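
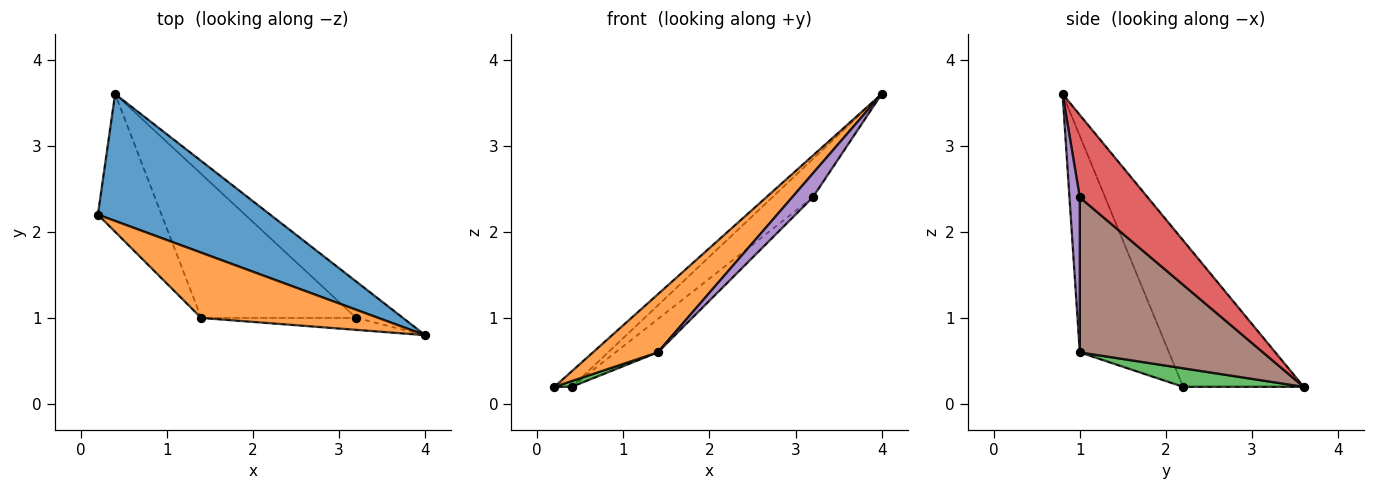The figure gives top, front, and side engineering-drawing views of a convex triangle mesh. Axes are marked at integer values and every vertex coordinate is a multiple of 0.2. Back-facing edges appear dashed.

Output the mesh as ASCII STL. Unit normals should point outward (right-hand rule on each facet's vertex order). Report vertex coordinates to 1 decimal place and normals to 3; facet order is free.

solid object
 facet normal -0.645 0.092 0.759
  outer loop
   vertex 0.4 3.6 0.2
   vertex 0.2 2.2 0.2
   vertex 4.0 0.8 3.6
  endloop
 endfacet
 facet normal -0.674 -0.491 0.552
  outer loop
   vertex 1.4 1.0 0.6
   vertex 4.0 0.8 3.6
   vertex 0.2 2.2 0.2
  endloop
 endfacet
 facet normal 0.280 -0.040 -0.959
  outer loop
   vertex 1.4 1.0 0.6
   vertex 0.2 2.2 0.2
   vertex 0.4 3.6 0.2
  endloop
 endfacet
 facet normal 0.772 0.461 -0.438
  outer loop
   vertex 3.2 1.0 2.4
   vertex 0.4 3.6 0.2
   vertex 4.0 0.8 3.6
  endloop
 endfacet
 facet normal 0.408 -0.816 -0.408
  outer loop
   vertex 3.2 1.0 2.4
   vertex 4.0 0.8 3.6
   vertex 1.4 1.0 0.6
  endloop
 endfacet
 facet normal 0.698 0.161 -0.698
  outer loop
   vertex 3.2 1.0 2.4
   vertex 1.4 1.0 0.6
   vertex 0.4 3.6 0.2
  endloop
 endfacet
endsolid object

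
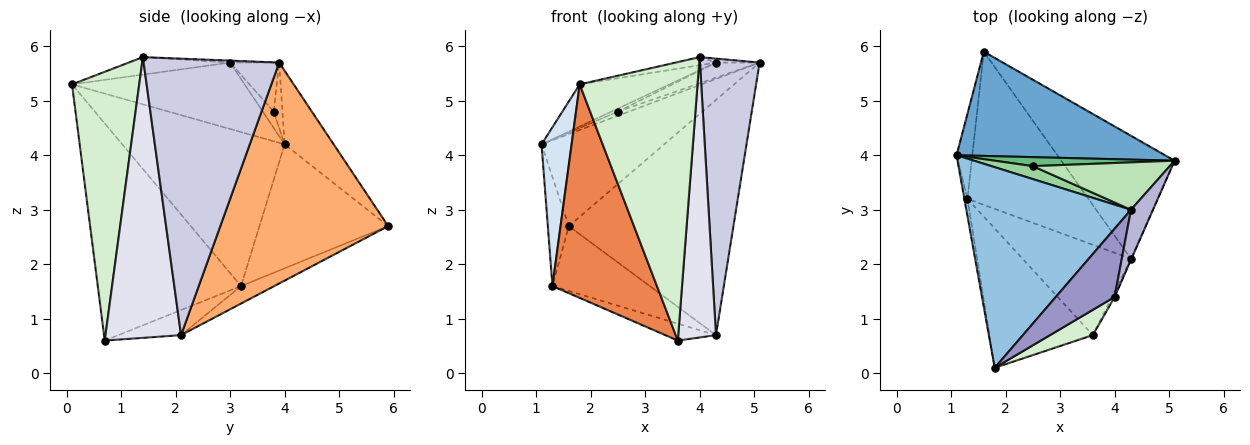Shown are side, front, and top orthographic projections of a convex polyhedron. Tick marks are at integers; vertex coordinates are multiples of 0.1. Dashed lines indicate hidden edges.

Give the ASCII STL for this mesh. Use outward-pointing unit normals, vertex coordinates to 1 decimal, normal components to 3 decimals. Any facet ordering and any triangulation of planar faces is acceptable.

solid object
 facet normal -0.256 0.640 0.725
  outer loop
   vertex 1.6 5.9 2.7
   vertex 1.1 4.0 4.2
   vertex 5.1 3.9 5.7
  endloop
 endfacet
 facet normal -0.367 0.191 0.910
  outer loop
   vertex 4.3 3.0 5.7
   vertex 1.1 4.0 4.2
   vertex 1.8 0.1 5.3
  endloop
 endfacet
 facet normal -0.979 0.159 -0.124
  outer loop
   vertex 1.3 3.2 1.6
   vertex 1.1 4.0 4.2
   vertex 1.6 5.9 2.7
  endloop
 endfacet
 facet normal -0.983 -0.182 -0.020
  outer loop
   vertex 1.3 3.2 1.6
   vertex 1.8 0.1 5.3
   vertex 1.1 4.0 4.2
  endloop
 endfacet
 facet normal -0.754 -0.550 -0.359
  outer loop
   vertex 1.3 3.2 1.6
   vertex 3.6 0.7 0.6
   vertex 1.8 0.1 5.3
  endloop
 endfacet
 facet normal 0.670 0.657 -0.344
  outer loop
   vertex 4.3 2.1 0.7
   vertex 1.6 5.9 2.7
   vertex 5.1 3.9 5.7
  endloop
 endfacet
 facet normal -0.222 0.179 -0.958
  outer loop
   vertex 4.3 2.1 0.7
   vertex 3.6 0.7 0.6
   vertex 1.3 3.2 1.6
  endloop
 endfacet
 facet normal -0.132 0.387 -0.913
  outer loop
   vertex 4.3 2.1 0.7
   vertex 1.3 3.2 1.6
   vertex 1.6 5.9 2.7
  endloop
 endfacet
 facet normal -0.314 0.393 0.864
  outer loop
   vertex 2.5 3.8 4.8
   vertex 5.1 3.9 5.7
   vertex 1.1 4.0 4.2
  endloop
 endfacet
 facet normal -0.359 0.215 0.908
  outer loop
   vertex 2.5 3.8 4.8
   vertex 1.1 4.0 4.2
   vertex 4.3 3.0 5.7
  endloop
 endfacet
 facet normal -0.323 0.287 0.902
  outer loop
   vertex 2.5 3.8 4.8
   vertex 4.3 3.0 5.7
   vertex 5.1 3.9 5.7
  endloop
 endfacet
 facet normal 0.494 -0.866 0.079
  outer loop
   vertex 4.0 1.4 5.8
   vertex 1.8 0.1 5.3
   vertex 3.6 0.7 0.6
  endloop
 endfacet
 facet normal -0.283 0.113 0.952
  outer loop
   vertex 4.0 1.4 5.8
   vertex 4.3 3.0 5.7
   vertex 1.8 0.1 5.3
  endloop
 endfacet
 facet normal -0.088 0.079 0.993
  outer loop
   vertex 4.0 1.4 5.8
   vertex 5.1 3.9 5.7
   vertex 4.3 3.0 5.7
  endloop
 endfacet
 facet normal 0.915 -0.403 -0.001
  outer loop
   vertex 4.0 1.4 5.8
   vertex 4.3 2.1 0.7
   vertex 5.1 3.9 5.7
  endloop
 endfacet
 facet normal 0.895 -0.447 -0.009
  outer loop
   vertex 4.0 1.4 5.8
   vertex 3.6 0.7 0.6
   vertex 4.3 2.1 0.7
  endloop
 endfacet
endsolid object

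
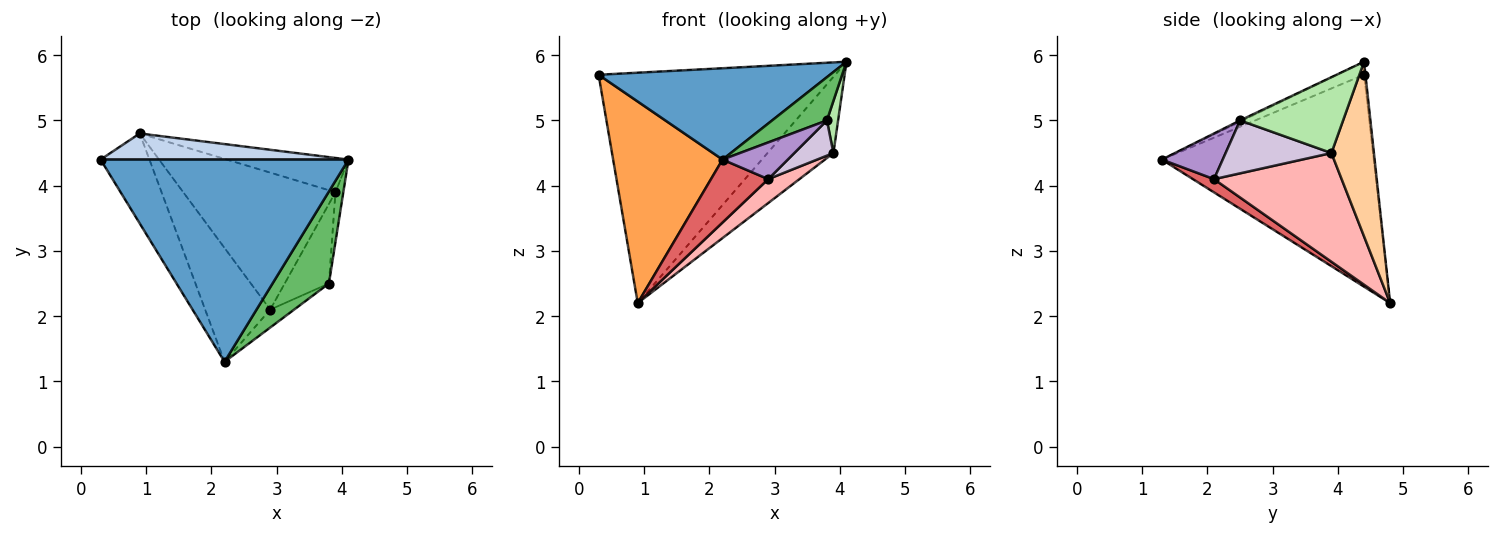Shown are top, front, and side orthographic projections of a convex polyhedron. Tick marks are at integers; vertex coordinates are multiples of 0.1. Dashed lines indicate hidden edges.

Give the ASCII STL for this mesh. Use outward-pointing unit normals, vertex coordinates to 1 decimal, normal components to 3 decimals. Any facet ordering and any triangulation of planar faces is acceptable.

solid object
 facet normal -0.048 -0.411 0.910
  outer loop
   vertex 2.2 1.3 4.4
   vertex 4.1 4.4 5.9
   vertex 0.3 4.4 5.7
  endloop
 endfacet
 facet normal -0.006 0.994 0.113
  outer loop
   vertex 0.9 4.8 2.2
   vertex 0.3 4.4 5.7
   vertex 4.1 4.4 5.9
  endloop
 endfacet
 facet normal -0.871 -0.449 -0.201
  outer loop
   vertex 0.9 4.8 2.2
   vertex 2.2 1.3 4.4
   vertex 0.3 4.4 5.7
  endloop
 endfacet
 facet normal 0.507 0.786 -0.353
  outer loop
   vertex 3.9 3.9 4.5
   vertex 0.9 4.8 2.2
   vertex 4.1 4.4 5.9
  endloop
 endfacet
 facet normal -0.020 -0.425 0.905
  outer loop
   vertex 3.8 2.5 5.0
   vertex 4.1 4.4 5.9
   vertex 2.2 1.3 4.4
  endloop
 endfacet
 facet normal 0.989 -0.107 -0.103
  outer loop
   vertex 3.8 2.5 5.0
   vertex 3.9 3.9 4.5
   vertex 4.1 4.4 5.9
  endloop
 endfacet
 facet normal 0.175 -0.476 -0.862
  outer loop
   vertex 2.9 2.1 4.1
   vertex 2.2 1.3 4.4
   vertex 0.9 4.8 2.2
  endloop
 endfacet
 facet normal 0.575 -0.141 -0.806
  outer loop
   vertex 2.9 2.1 4.1
   vertex 0.9 4.8 2.2
   vertex 3.9 3.9 4.5
  endloop
 endfacet
 facet normal 0.643 -0.688 -0.337
  outer loop
   vertex 2.9 2.1 4.1
   vertex 3.8 2.5 5.0
   vertex 2.2 1.3 4.4
  endloop
 endfacet
 facet normal 0.738 -0.273 -0.617
  outer loop
   vertex 2.9 2.1 4.1
   vertex 3.9 3.9 4.5
   vertex 3.8 2.5 5.0
  endloop
 endfacet
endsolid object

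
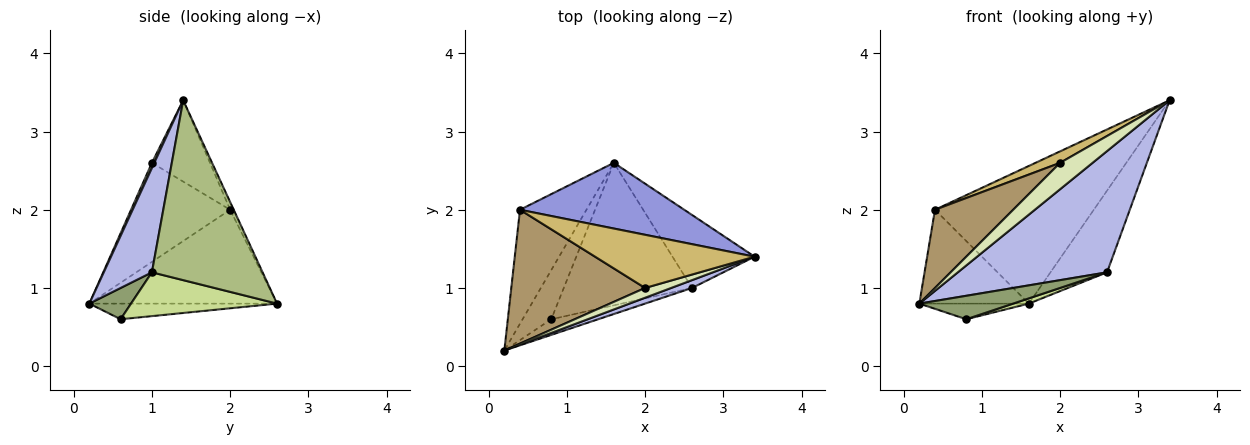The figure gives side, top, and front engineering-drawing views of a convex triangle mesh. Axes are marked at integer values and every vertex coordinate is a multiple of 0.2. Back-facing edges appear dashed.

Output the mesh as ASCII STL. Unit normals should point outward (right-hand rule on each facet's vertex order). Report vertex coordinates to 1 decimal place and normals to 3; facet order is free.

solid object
 facet normal -0.461 0.269 -0.846
  outer loop
   vertex 0.8 0.6 0.6
   vertex 0.2 0.2 0.8
   vertex 1.6 2.6 0.8
  endloop
 endfacet
 facet normal -0.737 0.430 -0.522
  outer loop
   vertex 0.4 2.0 2.0
   vertex 1.6 2.6 0.8
   vertex 0.2 0.2 0.8
  endloop
 endfacet
 facet normal -0.021 0.902 0.431
  outer loop
   vertex 0.4 2.0 2.0
   vertex 3.4 1.4 3.4
   vertex 1.6 2.6 0.8
  endloop
 endfacet
 facet normal 0.306 -0.950 0.061
  outer loop
   vertex 2.6 1.0 1.2
   vertex 3.4 1.4 3.4
   vertex 0.2 0.2 0.8
  endloop
 endfacet
 facet normal 0.347 -0.780 -0.520
  outer loop
   vertex 2.6 1.0 1.2
   vertex 0.2 0.2 0.8
   vertex 0.8 0.6 0.6
  endloop
 endfacet
 facet normal 0.825 0.421 -0.377
  outer loop
   vertex 2.6 1.0 1.2
   vertex 1.6 2.6 0.8
   vertex 3.4 1.4 3.4
  endloop
 endfacet
 facet normal 0.323 -0.035 -0.946
  outer loop
   vertex 2.6 1.0 1.2
   vertex 0.8 0.6 0.6
   vertex 1.6 2.6 0.8
  endloop
 endfacet
 facet normal 0.069 -0.935 0.346
  outer loop
   vertex 2.0 1.0 2.6
   vertex 0.2 0.2 0.8
   vertex 3.4 1.4 3.4
  endloop
 endfacet
 facet normal -0.539 -0.425 0.727
  outer loop
   vertex 2.0 1.0 2.6
   vertex 0.4 2.0 2.0
   vertex 0.2 0.2 0.8
  endloop
 endfacet
 facet normal -0.446 -0.189 0.875
  outer loop
   vertex 2.0 1.0 2.6
   vertex 3.4 1.4 3.4
   vertex 0.4 2.0 2.0
  endloop
 endfacet
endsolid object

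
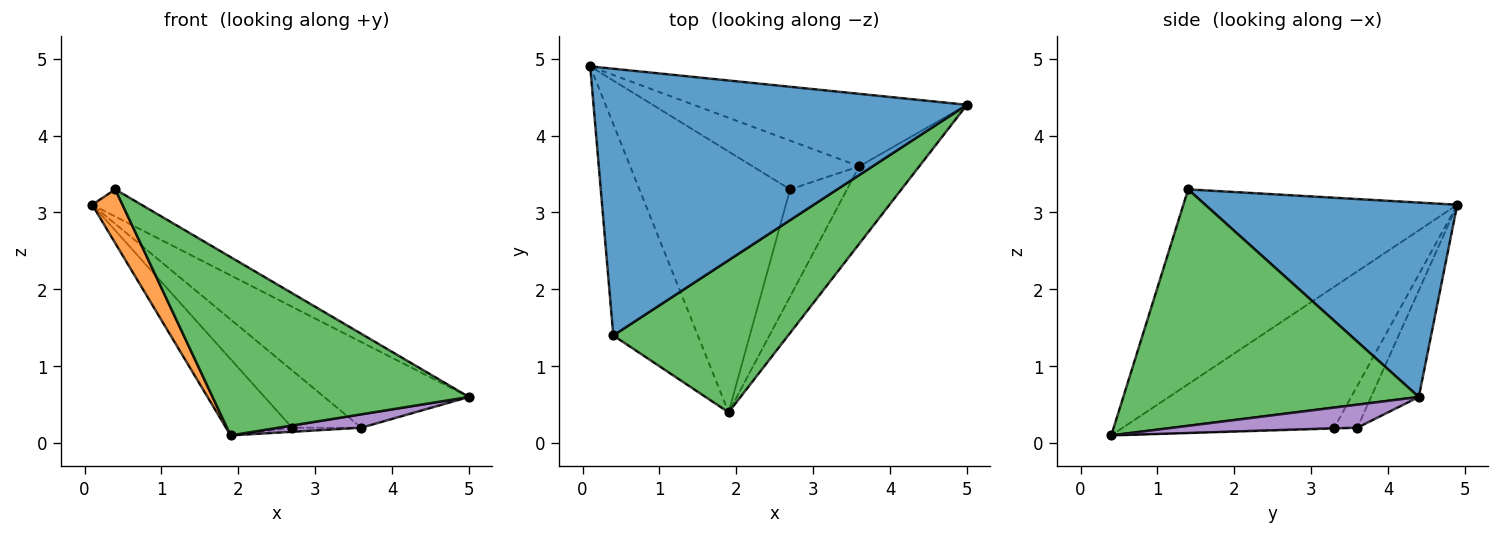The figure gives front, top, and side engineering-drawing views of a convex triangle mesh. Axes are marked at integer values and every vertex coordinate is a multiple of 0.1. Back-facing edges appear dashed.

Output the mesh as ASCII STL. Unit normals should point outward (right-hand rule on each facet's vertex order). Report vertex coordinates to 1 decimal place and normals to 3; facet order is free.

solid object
 facet normal 0.460 0.090 0.883
  outer loop
   vertex 0.4 1.4 3.3
   vertex 5.0 4.4 0.6
   vertex 0.1 4.9 3.1
  endloop
 endfacet
 facet normal -0.913 -0.101 -0.396
  outer loop
   vertex 0.4 1.4 3.3
   vertex 0.1 4.9 3.1
   vertex 1.9 0.4 0.1
  endloop
 endfacet
 facet normal 0.659 -0.572 0.488
  outer loop
   vertex 0.4 1.4 3.3
   vertex 1.9 0.4 0.1
   vertex 5.0 4.4 0.6
  endloop
 endfacet
 facet normal -0.668 0.209 -0.714
  outer loop
   vertex 2.7 3.3 0.2
   vertex 1.9 0.4 0.1
   vertex 0.1 4.9 3.1
  endloop
 endfacet
 facet normal 0.354 -0.159 -0.921
  outer loop
   vertex 3.6 3.6 0.2
   vertex 5.0 4.4 0.6
   vertex 1.9 0.4 0.1
  endloop
 endfacet
 facet normal -0.013 0.038 -0.999
  outer loop
   vertex 3.6 3.6 0.2
   vertex 1.9 0.4 0.1
   vertex 2.7 3.3 0.2
  endloop
 endfacet
 facet normal -0.244 0.740 -0.626
  outer loop
   vertex 3.6 3.6 0.2
   vertex 0.1 4.9 3.1
   vertex 5.0 4.4 0.6
  endloop
 endfacet
 facet normal -0.246 0.738 -0.628
  outer loop
   vertex 3.6 3.6 0.2
   vertex 2.7 3.3 0.2
   vertex 0.1 4.9 3.1
  endloop
 endfacet
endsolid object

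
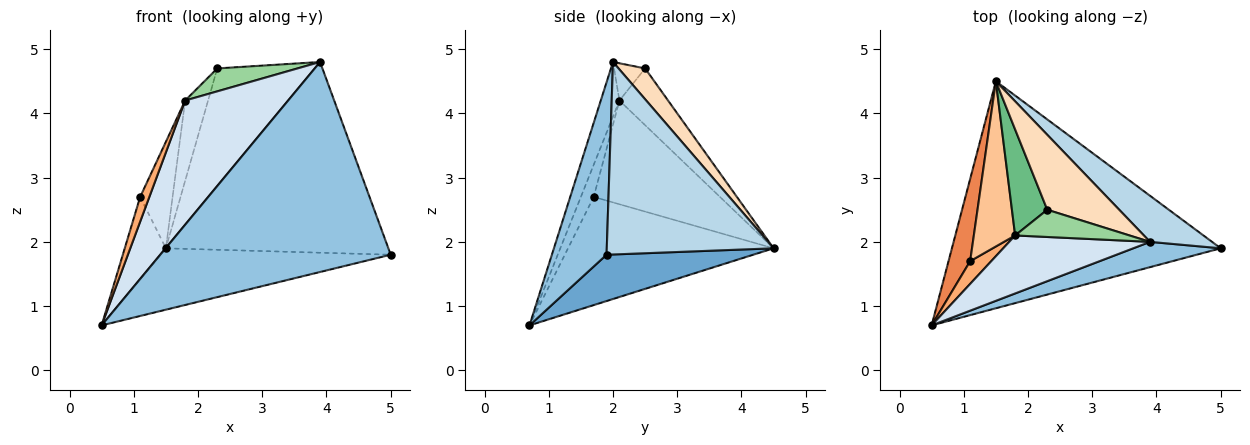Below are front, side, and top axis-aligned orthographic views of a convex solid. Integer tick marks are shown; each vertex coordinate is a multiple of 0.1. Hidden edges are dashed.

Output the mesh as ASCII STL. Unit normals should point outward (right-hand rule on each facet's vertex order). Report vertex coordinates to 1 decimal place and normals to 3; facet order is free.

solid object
 facet normal 0.164 0.258 -0.952
  outer loop
   vertex 1.5 4.5 1.9
   vertex 5.0 1.9 1.8
   vertex 0.5 0.7 0.7
  endloop
 endfacet
 facet normal 0.229 -0.966 0.116
  outer loop
   vertex 3.9 2.0 4.8
   vertex 0.5 0.7 0.7
   vertex 5.0 1.9 1.8
  endloop
 endfacet
 facet normal 0.589 0.786 0.190
  outer loop
   vertex 3.9 2.0 4.8
   vertex 5.0 1.9 1.8
   vertex 1.5 4.5 1.9
  endloop
 endfacet
 facet normal -0.162 -0.894 0.418
  outer loop
   vertex 1.8 2.1 4.2
   vertex 0.5 0.7 0.7
   vertex 3.9 2.0 4.8
  endloop
 endfacet
 facet normal -0.962 0.192 0.192
  outer loop
   vertex 1.1 1.7 2.7
   vertex 1.5 4.5 1.9
   vertex 0.5 0.7 0.7
  endloop
 endfacet
 facet normal -0.718 -0.513 0.472
  outer loop
   vertex 1.1 1.7 2.7
   vertex 0.5 0.7 0.7
   vertex 1.8 2.1 4.2
  endloop
 endfacet
 facet normal -0.904 0.232 0.360
  outer loop
   vertex 1.1 1.7 2.7
   vertex 1.8 2.1 4.2
   vertex 1.5 4.5 1.9
  endloop
 endfacet
 facet normal 0.224 0.822 0.523
  outer loop
   vertex 2.3 2.5 4.7
   vertex 3.9 2.0 4.8
   vertex 1.5 4.5 1.9
  endloop
 endfacet
 facet normal -0.788 0.372 0.491
  outer loop
   vertex 2.3 2.5 4.7
   vertex 1.5 4.5 1.9
   vertex 1.8 2.1 4.2
  endloop
 endfacet
 facet normal -0.242 -0.625 0.742
  outer loop
   vertex 2.3 2.5 4.7
   vertex 1.8 2.1 4.2
   vertex 3.9 2.0 4.8
  endloop
 endfacet
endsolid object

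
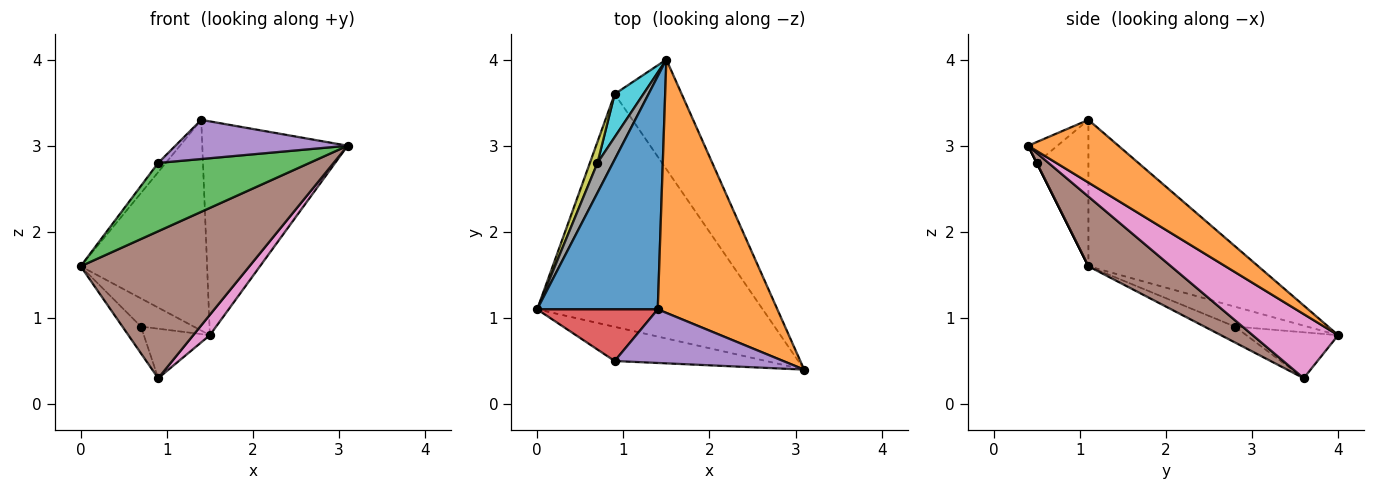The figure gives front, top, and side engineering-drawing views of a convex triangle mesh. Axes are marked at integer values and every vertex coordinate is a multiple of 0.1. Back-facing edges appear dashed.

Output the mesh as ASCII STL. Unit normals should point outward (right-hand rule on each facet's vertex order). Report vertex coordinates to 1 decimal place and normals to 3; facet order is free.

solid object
 facet normal -0.669 0.498 0.551
  outer loop
   vertex 1.4 1.1 3.3
   vertex 1.5 4.0 0.8
   vertex 0.0 1.1 1.6
  endloop
 endfacet
 facet normal 0.372 0.599 0.709
  outer loop
   vertex 1.4 1.1 3.3
   vertex 3.1 0.4 3.0
   vertex 1.5 4.0 0.8
  endloop
 endfacet
 facet normal 0.000 -0.894 -0.447
  outer loop
   vertex 0.9 0.5 2.8
   vertex 0.0 1.1 1.6
   vertex 3.1 0.4 3.0
  endloop
 endfacet
 facet normal -0.767 0.113 0.632
  outer loop
   vertex 0.9 0.5 2.8
   vertex 1.4 1.1 3.3
   vertex 0.0 1.1 1.6
  endloop
 endfacet
 facet normal -0.100 -0.587 0.804
  outer loop
   vertex 0.9 0.5 2.8
   vertex 3.1 0.4 3.0
   vertex 1.4 1.1 3.3
  endloop
 endfacet
 facet normal 0.253 -0.516 -0.818
  outer loop
   vertex 0.9 3.6 0.3
   vertex 3.1 0.4 3.0
   vertex 0.0 1.1 1.6
  endloop
 endfacet
 facet normal 0.685 -0.133 -0.716
  outer loop
   vertex 0.9 3.6 0.3
   vertex 1.5 4.0 0.8
   vertex 3.1 0.4 3.0
  endloop
 endfacet
 facet normal -0.684 0.500 0.531
  outer loop
   vertex 0.7 2.8 0.9
   vertex 0.0 1.1 1.6
   vertex 1.5 4.0 0.8
  endloop
 endfacet
 facet normal -0.791 0.481 0.378
  outer loop
   vertex 0.7 2.8 0.9
   vertex 0.9 3.6 0.3
   vertex 0.0 1.1 1.6
  endloop
 endfacet
 facet normal -0.724 0.520 0.453
  outer loop
   vertex 0.7 2.8 0.9
   vertex 1.5 4.0 0.8
   vertex 0.9 3.6 0.3
  endloop
 endfacet
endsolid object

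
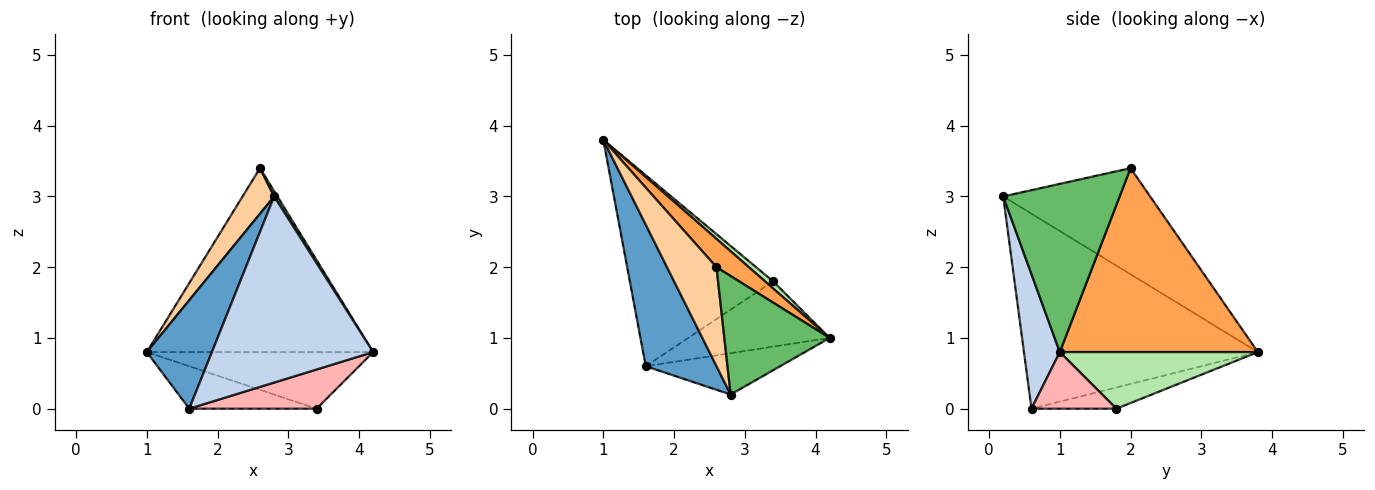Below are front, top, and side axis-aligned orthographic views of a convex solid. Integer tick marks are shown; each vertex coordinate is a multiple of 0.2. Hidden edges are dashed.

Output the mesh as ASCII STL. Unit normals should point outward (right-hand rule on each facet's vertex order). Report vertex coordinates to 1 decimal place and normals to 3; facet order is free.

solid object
 facet normal -0.909 -0.253 0.330
  outer loop
   vertex 2.8 0.2 3.0
   vertex 1.0 3.8 0.8
   vertex 1.6 0.6 0.0
  endloop
 endfacet
 facet normal 0.212 -0.954 -0.212
  outer loop
   vertex 2.8 0.2 3.0
   vertex 1.6 0.6 0.0
   vertex 4.2 1.0 0.8
  endloop
 endfacet
 facet normal 0.654 0.748 0.115
  outer loop
   vertex 2.6 2.0 3.4
   vertex 4.2 1.0 0.8
   vertex 1.0 3.8 0.8
  endloop
 endfacet
 facet normal -0.889 -0.191 0.415
  outer loop
   vertex 2.6 2.0 3.4
   vertex 1.0 3.8 0.8
   vertex 2.8 0.2 3.0
  endloop
 endfacet
 facet normal 0.847 -0.024 0.531
  outer loop
   vertex 2.6 2.0 3.4
   vertex 2.8 0.2 3.0
   vertex 4.2 1.0 0.8
  endloop
 endfacet
 facet normal 0.656 0.749 0.094
  outer loop
   vertex 3.4 1.8 0.0
   vertex 1.0 3.8 0.8
   vertex 4.2 1.0 0.8
  endloop
 endfacet
 facet normal -0.143 0.215 -0.966
  outer loop
   vertex 3.4 1.8 0.0
   vertex 1.6 0.6 0.0
   vertex 1.0 3.8 0.8
  endloop
 endfacet
 facet normal 0.324 -0.487 -0.811
  outer loop
   vertex 3.4 1.8 0.0
   vertex 4.2 1.0 0.8
   vertex 1.6 0.6 0.0
  endloop
 endfacet
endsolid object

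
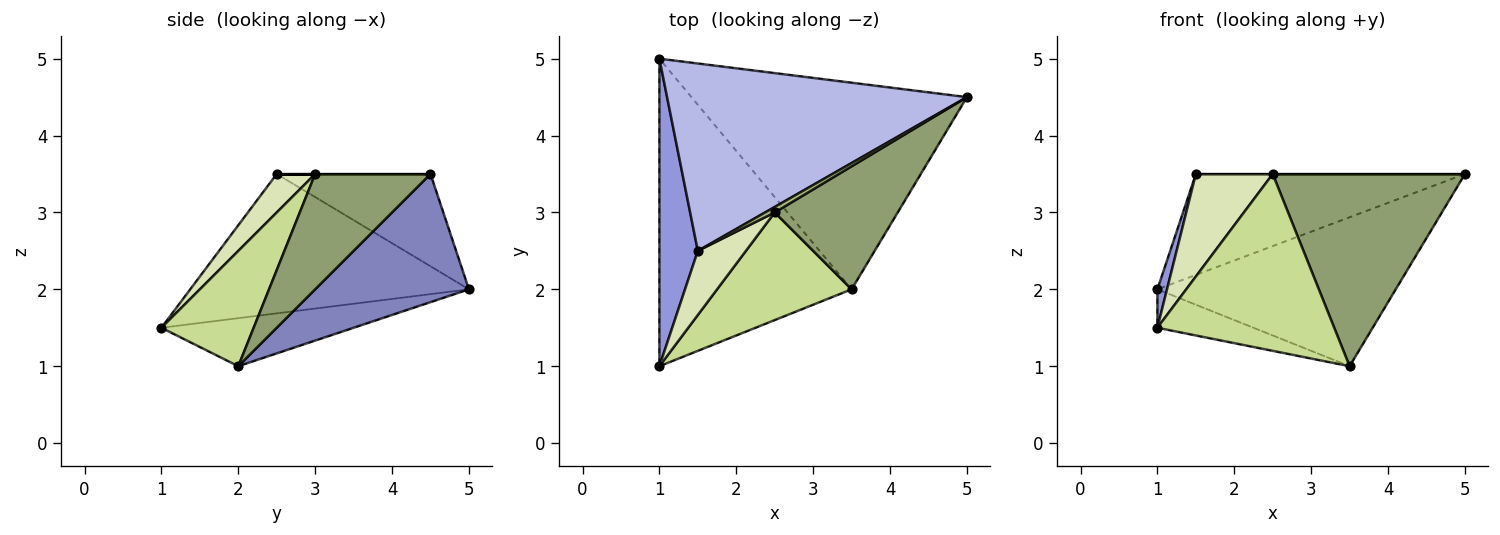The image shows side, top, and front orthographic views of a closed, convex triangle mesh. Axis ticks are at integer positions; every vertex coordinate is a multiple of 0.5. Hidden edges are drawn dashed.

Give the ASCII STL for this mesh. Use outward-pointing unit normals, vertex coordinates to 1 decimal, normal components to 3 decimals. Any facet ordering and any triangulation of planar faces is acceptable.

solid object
 facet normal -0.241 0.120 -0.963
  outer loop
   vertex 3.5 2.0 1.0
   vertex 1.0 1.0 1.5
   vertex 1.0 5.0 2.0
  endloop
 endfacet
 facet normal 0.353 0.547 -0.759
  outer loop
   vertex 3.5 2.0 1.0
   vertex 1.0 5.0 2.0
   vertex 5.0 4.5 3.5
  endloop
 endfacet
 facet normal -0.963 -0.033 0.266
  outer loop
   vertex 1.5 2.5 3.5
   vertex 1.0 5.0 2.0
   vertex 1.0 1.0 1.5
  endloop
 endfacet
 facet normal -0.261 0.458 0.850
  outer loop
   vertex 1.5 2.5 3.5
   vertex 5.0 4.5 3.5
   vertex 1.0 5.0 2.0
  endloop
 endfacet
 facet normal 0.451 -0.752 0.481
  outer loop
   vertex 2.5 3.0 3.5
   vertex 3.5 2.0 1.0
   vertex 5.0 4.5 3.5
  endloop
 endfacet
 facet normal 0.000 0.000 1.000
  outer loop
   vertex 2.5 3.0 3.5
   vertex 5.0 4.5 3.5
   vertex 1.5 2.5 3.5
  endloop
 endfacet
 facet normal 0.407 -0.780 0.475
  outer loop
   vertex 2.5 3.0 3.5
   vertex 1.0 1.0 1.5
   vertex 3.5 2.0 1.0
  endloop
 endfacet
 facet normal 0.390 -0.781 0.488
  outer loop
   vertex 2.5 3.0 3.5
   vertex 1.5 2.5 3.5
   vertex 1.0 1.0 1.5
  endloop
 endfacet
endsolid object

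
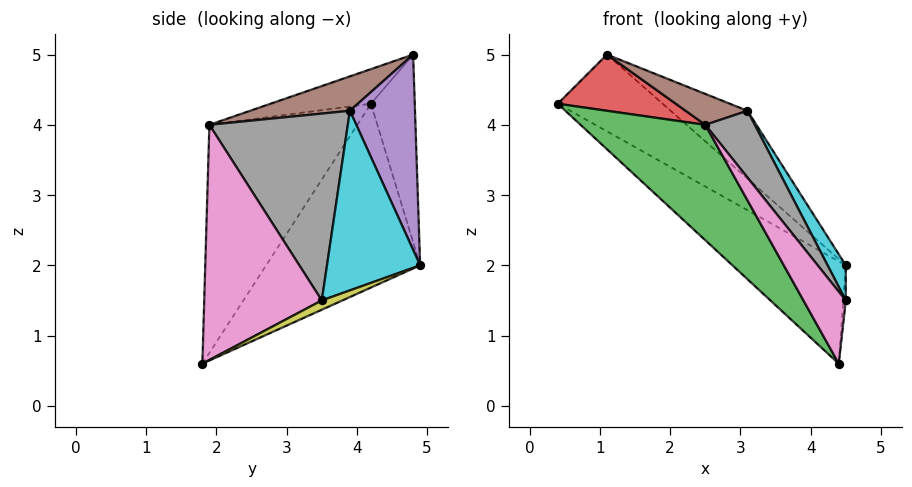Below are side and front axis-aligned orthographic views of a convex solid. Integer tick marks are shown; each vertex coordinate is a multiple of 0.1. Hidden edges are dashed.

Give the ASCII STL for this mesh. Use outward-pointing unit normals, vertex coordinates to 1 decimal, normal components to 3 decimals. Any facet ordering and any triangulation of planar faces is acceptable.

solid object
 facet normal -0.502 0.369 -0.782
  outer loop
   vertex 4.4 1.8 0.6
   vertex 0.4 4.2 4.3
   vertex 4.5 4.9 2.0
  endloop
 endfacet
 facet normal -0.357 0.855 -0.376
  outer loop
   vertex 1.1 4.8 5.0
   vertex 4.5 4.9 2.0
   vertex 0.4 4.2 4.3
  endloop
 endfacet
 facet normal -0.708 -0.597 -0.378
  outer loop
   vertex 2.5 1.9 4.0
   vertex 0.4 4.2 4.3
   vertex 4.4 1.8 0.6
  endloop
 endfacet
 facet normal -0.395 -0.464 0.793
  outer loop
   vertex 2.5 1.9 4.0
   vertex 1.1 4.8 5.0
   vertex 0.4 4.2 4.3
  endloop
 endfacet
 facet normal 0.515 0.608 0.604
  outer loop
   vertex 3.1 3.9 4.2
   vertex 4.5 4.9 2.0
   vertex 1.1 4.8 5.0
  endloop
 endfacet
 facet normal 0.294 -0.182 0.938
  outer loop
   vertex 3.1 3.9 4.2
   vertex 1.1 4.8 5.0
   vertex 2.5 1.9 4.0
  endloop
 endfacet
 facet normal 0.829 -0.299 0.472
  outer loop
   vertex 4.5 3.5 1.5
   vertex 2.5 1.9 4.0
   vertex 4.4 1.8 0.6
  endloop
 endfacet
 facet normal 0.829 -0.296 0.474
  outer loop
   vertex 4.5 3.5 1.5
   vertex 3.1 3.9 4.2
   vertex 2.5 1.9 4.0
  endloop
 endfacet
 facet normal 0.940 0.115 -0.321
  outer loop
   vertex 4.5 3.5 1.5
   vertex 4.4 1.8 0.6
   vertex 4.5 4.9 2.0
  endloop
 endfacet
 facet normal 0.865 -0.169 0.473
  outer loop
   vertex 4.5 3.5 1.5
   vertex 4.5 4.9 2.0
   vertex 3.1 3.9 4.2
  endloop
 endfacet
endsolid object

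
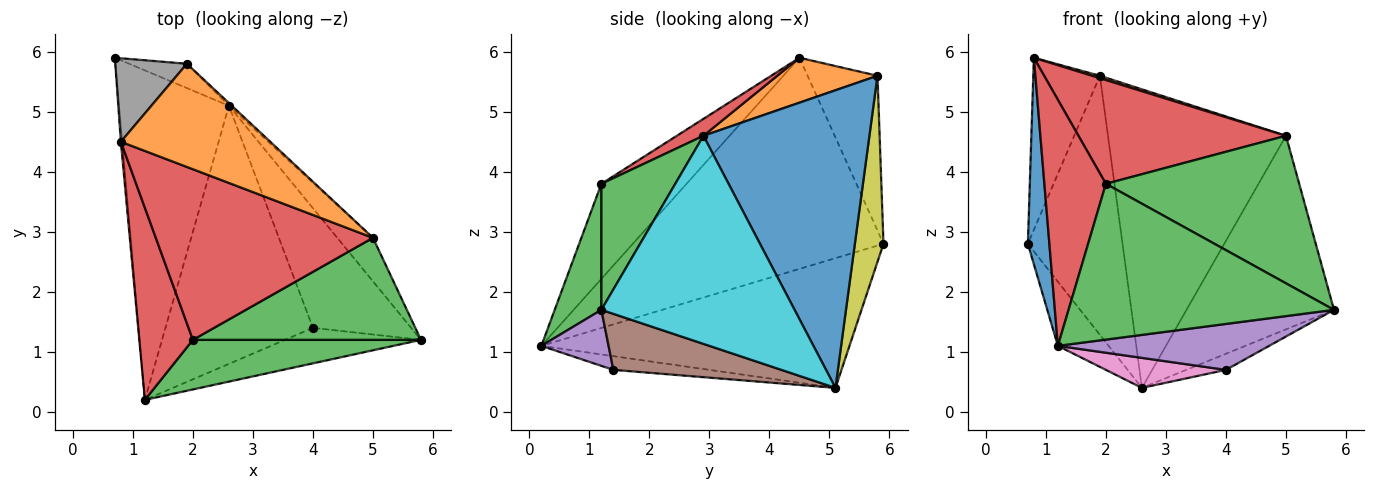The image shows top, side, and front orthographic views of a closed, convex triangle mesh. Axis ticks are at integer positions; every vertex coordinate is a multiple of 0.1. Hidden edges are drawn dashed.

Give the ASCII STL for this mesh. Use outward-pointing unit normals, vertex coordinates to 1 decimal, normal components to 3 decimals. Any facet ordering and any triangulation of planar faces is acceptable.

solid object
 facet normal -0.996 -0.085 -0.006
  outer loop
   vertex 0.8 4.5 5.9
   vertex 0.7 5.9 2.8
   vertex 1.2 0.2 1.1
  endloop
 endfacet
 facet normal -0.757 0.125 -0.641
  outer loop
   vertex 2.6 5.1 0.4
   vertex 1.2 0.2 1.1
   vertex 0.7 5.9 2.8
  endloop
 endfacet
 facet normal 0.165 -0.940 0.299
  outer loop
   vertex 2.0 1.2 3.8
   vertex 1.2 0.2 1.1
   vertex 5.8 1.2 1.7
  endloop
 endfacet
 facet normal -0.737 -0.533 0.416
  outer loop
   vertex 2.0 1.2 3.8
   vertex 0.8 4.5 5.9
   vertex 1.2 0.2 1.1
  endloop
 endfacet
 facet normal 0.244 -0.767 -0.593
  outer loop
   vertex 4.0 1.4 0.7
   vertex 5.8 1.2 1.7
   vertex 1.2 0.2 1.1
  endloop
 endfacet
 facet normal 0.492 0.116 -0.863
  outer loop
   vertex 4.0 1.4 0.7
   vertex 2.6 5.1 0.4
   vertex 5.8 1.2 1.7
  endloop
 endfacet
 facet normal -0.092 -0.115 -0.989
  outer loop
   vertex 4.0 1.4 0.7
   vertex 1.2 0.2 1.1
   vertex 2.6 5.1 0.4
  endloop
 endfacet
 facet normal -0.686 0.654 0.318
  outer loop
   vertex 1.9 5.8 5.6
   vertex 0.7 5.9 2.8
   vertex 0.8 4.5 5.9
  endloop
 endfacet
 facet normal 0.288 0.953 -0.090
  outer loop
   vertex 1.9 5.8 5.6
   vertex 2.6 5.1 0.4
   vertex 0.7 5.9 2.8
  endloop
 endfacet
 facet normal 0.788 0.601 -0.135
  outer loop
   vertex 5.0 2.9 4.6
   vertex 5.8 1.2 1.7
   vertex 2.6 5.1 0.4
  endloop
 endfacet
 facet normal 0.682 0.731 -0.007
  outer loop
   vertex 5.0 2.9 4.6
   vertex 2.6 5.1 0.4
   vertex 1.9 5.8 5.6
  endloop
 endfacet
 facet normal 0.288 -0.023 0.957
  outer loop
   vertex 5.0 2.9 4.6
   vertex 1.9 5.8 5.6
   vertex 0.8 4.5 5.9
  endloop
 endfacet
 facet normal 0.300 -0.785 0.543
  outer loop
   vertex 5.0 2.9 4.6
   vertex 2.0 1.2 3.8
   vertex 5.8 1.2 1.7
  endloop
 endfacet
 facet normal 0.066 -0.518 0.853
  outer loop
   vertex 5.0 2.9 4.6
   vertex 0.8 4.5 5.9
   vertex 2.0 1.2 3.8
  endloop
 endfacet
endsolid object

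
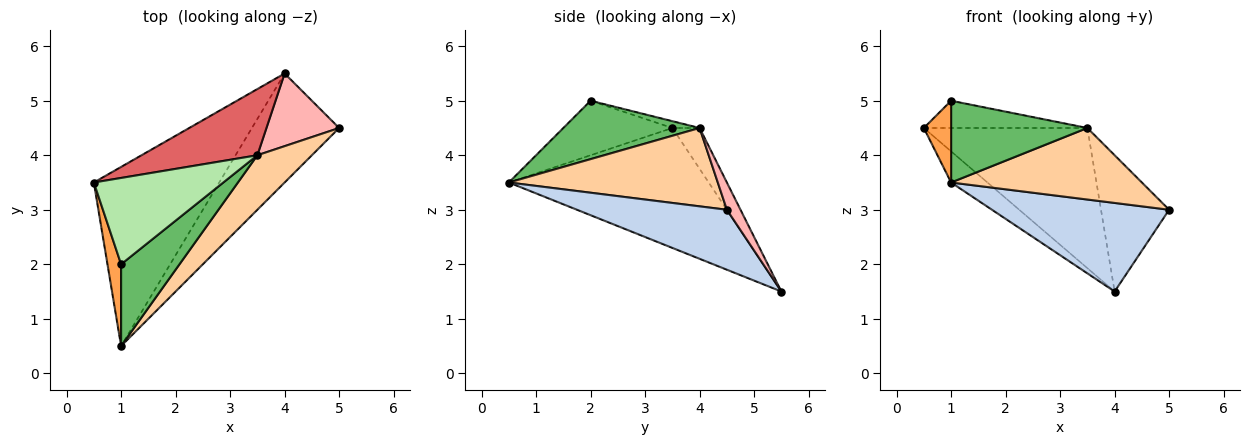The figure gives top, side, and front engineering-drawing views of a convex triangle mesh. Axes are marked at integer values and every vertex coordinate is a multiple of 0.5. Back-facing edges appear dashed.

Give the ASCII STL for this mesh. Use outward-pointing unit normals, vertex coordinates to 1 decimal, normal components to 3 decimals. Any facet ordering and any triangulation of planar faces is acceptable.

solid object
 facet normal -0.686 0.125 -0.717
  outer loop
   vertex 4.0 5.5 1.5
   vertex 1.0 0.5 3.5
   vertex 0.5 3.5 4.5
  endloop
 endfacet
 facet normal 0.471 -0.556 -0.685
  outer loop
   vertex 4.0 5.5 1.5
   vertex 5.0 4.5 3.0
   vertex 1.0 0.5 3.5
  endloop
 endfacet
 facet normal -0.943 -0.236 0.236
  outer loop
   vertex 1.0 2.0 5.0
   vertex 0.5 3.5 4.5
   vertex 1.0 0.5 3.5
  endloop
 endfacet
 facet normal 0.657 -0.600 0.457
  outer loop
   vertex 3.5 4.0 4.5
   vertex 1.0 0.5 3.5
   vertex 5.0 4.5 3.0
  endloop
 endfacet
 facet normal 0.577 -0.577 0.577
  outer loop
   vertex 3.5 4.0 4.5
   vertex 1.0 2.0 5.0
   vertex 1.0 0.5 3.5
  endloop
 endfacet
 facet normal -0.050 0.301 0.952
  outer loop
   vertex 3.5 4.0 4.5
   vertex 0.5 3.5 4.5
   vertex 1.0 2.0 5.0
  endloop
 endfacet
 facet normal -0.149 0.894 0.422
  outer loop
   vertex 3.5 4.0 4.5
   vertex 4.0 5.5 1.5
   vertex 0.5 3.5 4.5
  endloop
 endfacet
 facet normal 0.174 0.869 0.463
  outer loop
   vertex 3.5 4.0 4.5
   vertex 5.0 4.5 3.0
   vertex 4.0 5.5 1.5
  endloop
 endfacet
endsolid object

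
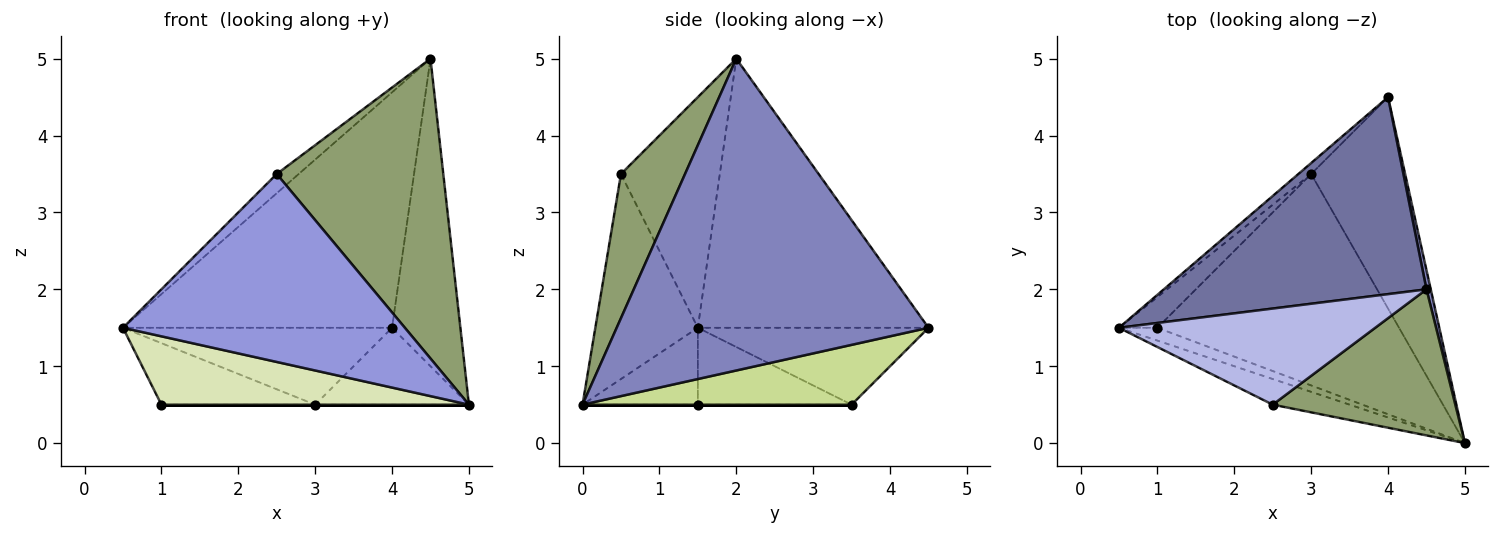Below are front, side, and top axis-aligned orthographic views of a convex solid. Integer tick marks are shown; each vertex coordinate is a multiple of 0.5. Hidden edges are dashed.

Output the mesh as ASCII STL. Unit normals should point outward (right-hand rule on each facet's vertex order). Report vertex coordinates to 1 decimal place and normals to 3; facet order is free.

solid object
 facet normal -0.549 0.641 0.536
  outer loop
   vertex 4.5 2.0 5.0
   vertex 4.0 4.5 1.5
   vertex 0.5 1.5 1.5
  endloop
 endfacet
 facet normal 0.977 0.214 0.013
  outer loop
   vertex 4.5 2.0 5.0
   vertex 5.0 0.0 0.5
   vertex 4.0 4.5 1.5
  endloop
 endfacet
 facet normal -0.339 -0.932 -0.127
  outer loop
   vertex 2.5 0.5 3.5
   vertex 0.5 1.5 1.5
   vertex 5.0 0.0 0.5
  endloop
 endfacet
 facet normal -0.662 0.147 0.735
  outer loop
   vertex 2.5 0.5 3.5
   vertex 4.5 2.0 5.0
   vertex 0.5 1.5 1.5
  endloop
 endfacet
 facet normal 0.327 -0.850 0.414
  outer loop
   vertex 2.5 0.5 3.5
   vertex 5.0 0.0 0.5
   vertex 4.5 2.0 5.0
  endloop
 endfacet
 facet normal -0.647 0.755 -0.108
  outer loop
   vertex 3.0 3.5 0.5
   vertex 0.5 1.5 1.5
   vertex 4.0 4.5 1.5
  endloop
 endfacet
 facet normal 0.513 0.293 -0.807
  outer loop
   vertex 3.0 3.5 0.5
   vertex 4.0 4.5 1.5
   vertex 5.0 0.0 0.5
  endloop
 endfacet
 facet normal -0.346 -0.922 -0.173
  outer loop
   vertex 1.0 1.5 0.5
   vertex 5.0 0.0 0.5
   vertex 0.5 1.5 1.5
  endloop
 endfacet
 facet normal -0.667 0.667 -0.333
  outer loop
   vertex 1.0 1.5 0.5
   vertex 0.5 1.5 1.5
   vertex 3.0 3.5 0.5
  endloop
 endfacet
 facet normal 0.000 0.000 -1.000
  outer loop
   vertex 1.0 1.5 0.5
   vertex 3.0 3.5 0.5
   vertex 5.0 0.0 0.5
  endloop
 endfacet
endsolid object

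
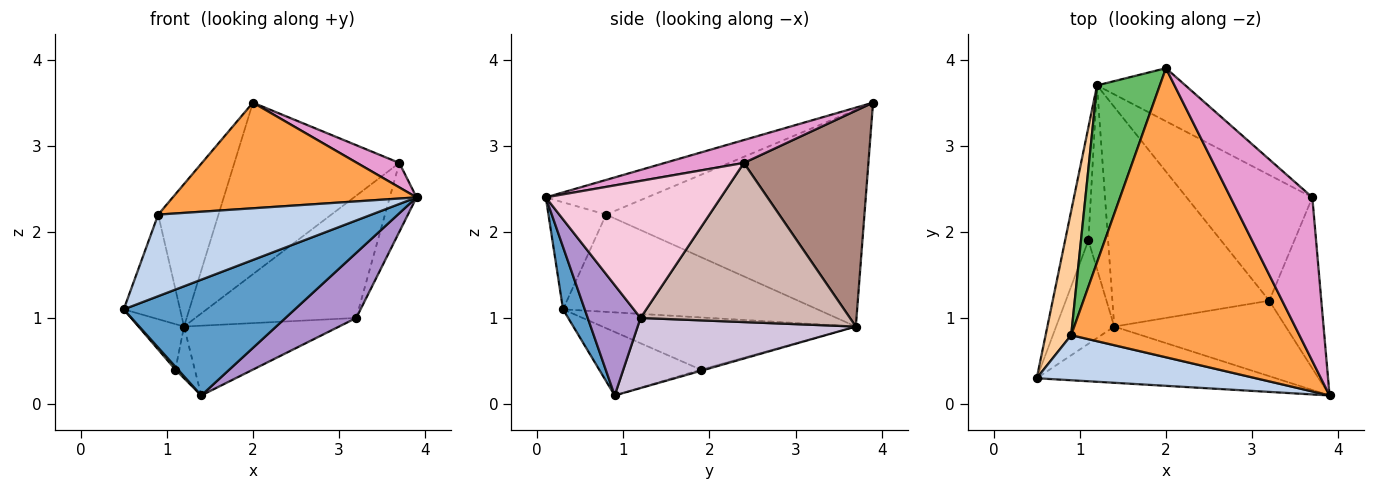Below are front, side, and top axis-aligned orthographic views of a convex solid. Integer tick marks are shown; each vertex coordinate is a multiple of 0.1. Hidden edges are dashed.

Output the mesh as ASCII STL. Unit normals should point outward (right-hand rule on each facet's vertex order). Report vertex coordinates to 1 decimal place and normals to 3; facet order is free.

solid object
 facet normal 0.113 -0.894 -0.434
  outer loop
   vertex 1.4 0.9 0.1
   vertex 3.9 0.1 2.4
   vertex 0.5 0.3 1.1
  endloop
 endfacet
 facet normal -0.230 -0.852 0.471
  outer loop
   vertex 0.9 0.8 2.2
   vertex 0.5 0.3 1.1
   vertex 3.9 0.1 2.4
  endloop
 endfacet
 facet normal -0.141 -0.340 0.930
  outer loop
   vertex 0.9 0.8 2.2
   vertex 3.9 0.1 2.4
   vertex 2.0 3.9 3.5
  endloop
 endfacet
 facet normal -0.946 0.209 0.249
  outer loop
   vertex 0.9 0.8 2.2
   vertex 1.2 3.7 0.9
   vertex 0.5 0.3 1.1
  endloop
 endfacet
 facet normal -0.937 0.219 0.272
  outer loop
   vertex 0.9 0.8 2.2
   vertex 2.0 3.9 3.5
   vertex 1.2 3.7 0.9
  endloop
 endfacet
 facet normal -0.738 -0.019 -0.675
  outer loop
   vertex 1.1 1.9 0.4
   vertex 1.4 0.9 0.1
   vertex 0.5 0.3 1.1
  endloop
 endfacet
 facet normal -0.901 0.162 -0.402
  outer loop
   vertex 1.1 1.9 0.4
   vertex 0.5 0.3 1.1
   vertex 1.2 3.7 0.9
  endloop
 endfacet
 facet normal -0.060 0.270 -0.961
  outer loop
   vertex 1.1 1.9 0.4
   vertex 1.2 3.7 0.9
   vertex 1.4 0.9 0.1
  endloop
 endfacet
 facet normal 0.438 -0.587 -0.681
  outer loop
   vertex 3.2 1.2 1.0
   vertex 3.9 0.1 2.4
   vertex 1.4 0.9 0.1
  endloop
 endfacet
 facet normal 0.392 0.279 -0.877
  outer loop
   vertex 3.2 1.2 1.0
   vertex 1.4 0.9 0.1
   vertex 1.2 3.7 0.9
  endloop
 endfacet
 facet normal 0.585 0.775 -0.240
  outer loop
   vertex 3.7 2.4 2.8
   vertex 1.2 3.7 0.9
   vertex 2.0 3.9 3.5
  endloop
 endfacet
 facet normal 0.672 0.516 -0.531
  outer loop
   vertex 3.7 2.4 2.8
   vertex 3.2 1.2 1.0
   vertex 1.2 3.7 0.9
  endloop
 endfacet
 facet normal 0.267 -0.143 0.953
  outer loop
   vertex 3.7 2.4 2.8
   vertex 2.0 3.9 3.5
   vertex 3.9 0.1 2.4
  endloop
 endfacet
 facet normal 0.925 0.142 -0.351
  outer loop
   vertex 3.7 2.4 2.8
   vertex 3.9 0.1 2.4
   vertex 3.2 1.2 1.0
  endloop
 endfacet
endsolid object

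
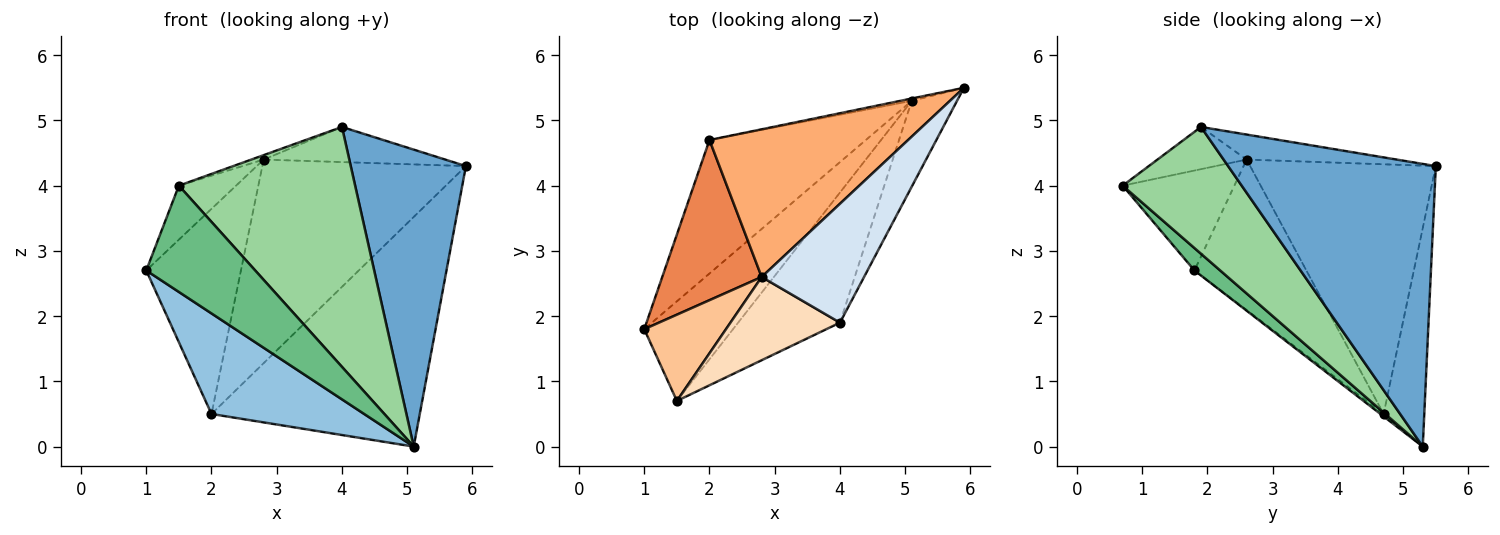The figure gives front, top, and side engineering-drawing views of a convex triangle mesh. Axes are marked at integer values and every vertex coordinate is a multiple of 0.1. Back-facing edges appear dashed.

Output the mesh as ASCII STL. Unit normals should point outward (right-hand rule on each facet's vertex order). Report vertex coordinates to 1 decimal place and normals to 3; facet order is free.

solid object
 facet normal 0.866 -0.480 -0.139
  outer loop
   vertex 5.1 5.3 0.0
   vertex 5.9 5.5 4.3
   vertex 4.0 1.9 4.9
  endloop
 endfacet
 facet normal -0.012 -0.602 -0.799
  outer loop
   vertex 2.0 4.7 0.5
   vertex 5.1 5.3 0.0
   vertex 1.0 1.8 2.7
  endloop
 endfacet
 facet normal -0.192 0.981 -0.010
  outer loop
   vertex 2.0 4.7 0.5
   vertex 5.9 5.5 4.3
   vertex 5.1 5.3 0.0
  endloop
 endfacet
 facet normal -0.228 0.276 0.934
  outer loop
   vertex 2.8 2.6 4.4
   vertex 4.0 1.9 4.9
   vertex 5.9 5.5 4.3
  endloop
 endfacet
 facet normal -0.682 0.577 0.450
  outer loop
   vertex 2.8 2.6 4.4
   vertex 2.0 4.7 0.5
   vertex 1.0 1.8 2.7
  endloop
 endfacet
 facet normal -0.594 0.651 0.472
  outer loop
   vertex 2.8 2.6 4.4
   vertex 5.9 5.5 4.3
   vertex 2.0 4.7 0.5
  endloop
 endfacet
 facet normal -0.720 0.368 0.589
  outer loop
   vertex 1.5 0.7 4.0
   vertex 2.8 2.6 4.4
   vertex 1.0 1.8 2.7
  endloop
 endfacet
 facet normal -0.359 0.050 0.932
  outer loop
   vertex 1.5 0.7 4.0
   vertex 4.0 1.9 4.9
   vertex 2.8 2.6 4.4
  endloop
 endfacet
 facet normal 0.170 -0.719 -0.674
  outer loop
   vertex 1.5 0.7 4.0
   vertex 1.0 1.8 2.7
   vertex 5.1 5.3 0.0
  endloop
 endfacet
 facet normal 0.510 -0.756 -0.410
  outer loop
   vertex 1.5 0.7 4.0
   vertex 5.1 5.3 0.0
   vertex 4.0 1.9 4.9
  endloop
 endfacet
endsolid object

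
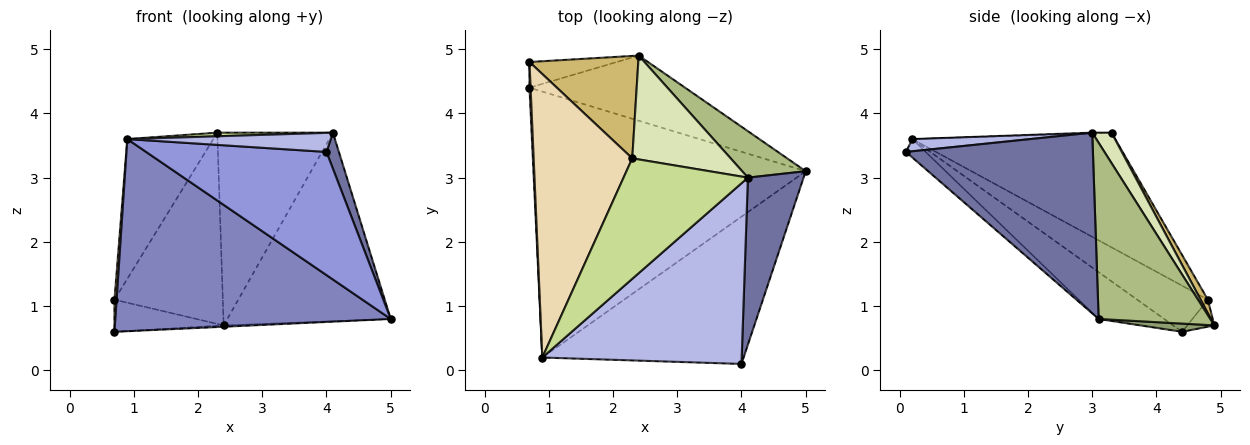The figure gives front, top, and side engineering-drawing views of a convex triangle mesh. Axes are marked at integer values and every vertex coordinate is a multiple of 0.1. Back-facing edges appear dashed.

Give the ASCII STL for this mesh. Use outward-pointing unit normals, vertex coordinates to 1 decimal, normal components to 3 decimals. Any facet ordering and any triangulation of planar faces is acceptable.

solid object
 facet normal 0.954 -0.063 0.294
  outer loop
   vertex 4.1 3.0 3.7
   vertex 4.0 0.1 3.4
   vertex 5.0 3.1 0.8
  endloop
 endfacet
 facet normal -0.138 -0.580 -0.803
  outer loop
   vertex 0.9 0.2 3.6
   vertex 0.7 4.4 0.6
   vertex 5.0 3.1 0.8
  endloop
 endfacet
 facet normal -0.070 -0.640 -0.765
  outer loop
   vertex 0.9 0.2 3.6
   vertex 5.0 3.1 0.8
   vertex 4.0 0.1 3.4
  endloop
 endfacet
 facet normal 0.061 -0.105 0.993
  outer loop
   vertex 0.9 0.2 3.6
   vertex 4.0 0.1 3.4
   vertex 4.1 3.0 3.7
  endloop
 endfacet
 facet normal 0.053 0.021 -0.998
  outer loop
   vertex 2.4 4.9 0.7
   vertex 5.0 3.1 0.8
   vertex 0.7 4.4 0.6
  endloop
 endfacet
 facet normal 0.553 0.809 0.199
  outer loop
   vertex 2.4 4.9 0.7
   vertex 4.1 3.0 3.7
   vertex 5.0 3.1 0.8
  endloop
 endfacet
 facet normal -0.005 -0.030 1.000
  outer loop
   vertex 2.3 3.3 3.7
   vertex 0.9 0.2 3.6
   vertex 4.1 3.0 3.7
  endloop
 endfacet
 facet normal 0.145 0.871 0.469
  outer loop
   vertex 2.3 3.3 3.7
   vertex 4.1 3.0 3.7
   vertex 2.4 4.9 0.7
  endloop
 endfacet
 facet normal -0.189 0.767 -0.613
  outer loop
   vertex 0.7 4.8 1.1
   vertex 2.4 4.9 0.7
   vertex 0.7 4.4 0.6
  endloop
 endfacet
 facet normal 0.059 0.880 0.471
  outer loop
   vertex 0.7 4.8 1.1
   vertex 2.3 3.3 3.7
   vertex 2.4 4.9 0.7
  endloop
 endfacet
 facet normal -0.999 -0.030 0.024
  outer loop
   vertex 0.7 4.8 1.1
   vertex 0.7 4.4 0.6
   vertex 0.9 0.2 3.6
  endloop
 endfacet
 facet normal -0.722 0.306 0.621
  outer loop
   vertex 0.7 4.8 1.1
   vertex 0.9 0.2 3.6
   vertex 2.3 3.3 3.7
  endloop
 endfacet
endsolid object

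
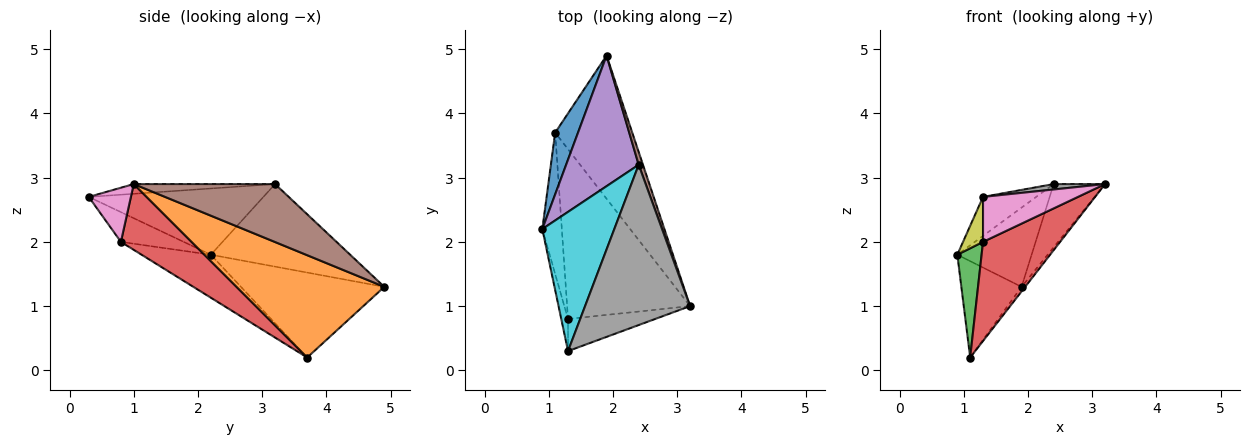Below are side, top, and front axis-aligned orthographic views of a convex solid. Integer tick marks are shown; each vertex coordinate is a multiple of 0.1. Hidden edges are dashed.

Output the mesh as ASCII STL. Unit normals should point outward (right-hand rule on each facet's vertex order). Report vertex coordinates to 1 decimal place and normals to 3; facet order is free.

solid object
 facet normal -0.895 0.376 0.241
  outer loop
   vertex 1.1 3.7 0.2
   vertex 0.9 2.2 1.8
   vertex 1.9 4.9 1.3
  endloop
 endfacet
 facet normal 0.798 0.019 -0.602
  outer loop
   vertex 1.1 3.7 0.2
   vertex 1.9 4.9 1.3
   vertex 3.2 1.0 2.9
  endloop
 endfacet
 facet normal -0.868 -0.304 -0.394
  outer loop
   vertex 1.3 0.8 2.0
   vertex 0.9 2.2 1.8
   vertex 1.1 3.7 0.2
  endloop
 endfacet
 facet normal 0.420 -0.458 -0.784
  outer loop
   vertex 1.3 0.8 2.0
   vertex 1.1 3.7 0.2
   vertex 3.2 1.0 2.9
  endloop
 endfacet
 facet normal -0.697 0.372 0.613
  outer loop
   vertex 2.4 3.2 2.9
   vertex 1.9 4.9 1.3
   vertex 0.9 2.2 1.8
  endloop
 endfacet
 facet normal 0.938 0.341 0.069
  outer loop
   vertex 2.4 3.2 2.9
   vertex 3.2 1.0 2.9
   vertex 1.9 4.9 1.3
  endloop
 endfacet
 facet normal 0.340 -0.765 -0.547
  outer loop
   vertex 1.3 0.3 2.7
   vertex 1.3 0.8 2.0
   vertex 3.2 1.0 2.9
  endloop
 endfacet
 facet normal -0.092 -0.034 0.995
  outer loop
   vertex 1.3 0.3 2.7
   vertex 3.2 1.0 2.9
   vertex 2.4 3.2 2.9
  endloop
 endfacet
 facet normal -0.931 -0.296 -0.212
  outer loop
   vertex 1.3 0.3 2.7
   vertex 0.9 2.2 1.8
   vertex 1.3 0.8 2.0
  endloop
 endfacet
 facet normal -0.663 0.202 0.721
  outer loop
   vertex 1.3 0.3 2.7
   vertex 2.4 3.2 2.9
   vertex 0.9 2.2 1.8
  endloop
 endfacet
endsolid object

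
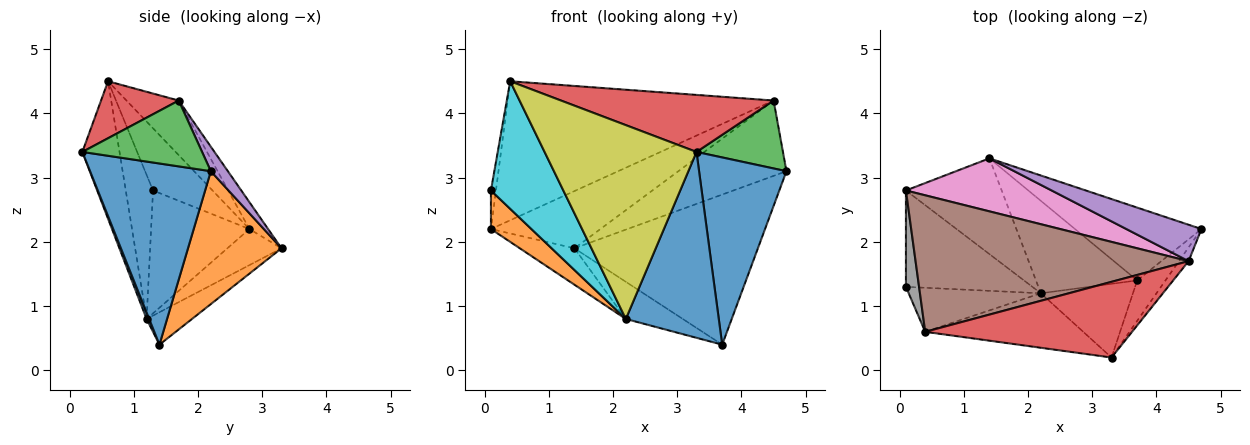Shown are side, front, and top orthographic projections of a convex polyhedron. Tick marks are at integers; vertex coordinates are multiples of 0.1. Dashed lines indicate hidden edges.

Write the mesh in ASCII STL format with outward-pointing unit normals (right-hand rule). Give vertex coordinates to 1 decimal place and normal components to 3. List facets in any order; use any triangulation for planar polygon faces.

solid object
 facet normal 0.804 -0.581 -0.125
  outer loop
   vertex 3.7 1.4 0.4
   vertex 4.7 2.2 3.1
   vertex 3.3 0.2 3.4
  endloop
 endfacet
 facet normal 0.417 0.818 -0.397
  outer loop
   vertex 1.4 3.3 1.9
   vertex 4.7 2.2 3.1
   vertex 3.7 1.4 0.4
  endloop
 endfacet
 facet normal 0.805 -0.581 -0.118
  outer loop
   vertex 4.5 1.7 4.2
   vertex 3.3 0.2 3.4
   vertex 4.7 2.2 3.1
  endloop
 endfacet
 facet normal 0.215 -0.588 0.780
  outer loop
   vertex 4.5 1.7 4.2
   vertex 0.4 0.6 4.5
   vertex 3.3 0.2 3.4
  endloop
 endfacet
 facet normal 0.141 0.891 0.431
  outer loop
   vertex 4.5 1.7 4.2
   vertex 4.7 2.2 3.1
   vertex 1.4 3.3 1.9
  endloop
 endfacet
 facet normal -0.139 0.707 0.694
  outer loop
   vertex 4.5 1.7 4.2
   vertex 0.1 2.8 2.2
   vertex 0.4 0.6 4.5
  endloop
 endfacet
 facet normal -0.124 0.728 0.674
  outer loop
   vertex 4.5 1.7 4.2
   vertex 1.4 3.3 1.9
   vertex 0.1 2.8 2.2
  endloop
 endfacet
 facet normal -0.975 0.082 0.206
  outer loop
   vertex 0.1 1.3 2.8
   vertex 0.4 0.6 4.5
   vertex 0.1 2.8 2.2
  endloop
 endfacet
 facet normal -0.229 -0.937 -0.263
  outer loop
   vertex 2.2 1.2 0.8
   vertex 3.3 0.2 3.4
   vertex 0.4 0.6 4.5
  endloop
 endfacet
 facet normal -0.335 -0.891 -0.308
  outer loop
   vertex 2.2 1.2 0.8
   vertex 0.4 0.6 4.5
   vertex 0.1 1.3 2.8
  endloop
 endfacet
 facet normal 0.026 -0.929 -0.368
  outer loop
   vertex 2.2 1.2 0.8
   vertex 3.7 1.4 0.4
   vertex 3.3 0.2 3.4
  endloop
 endfacet
 facet normal -0.670 -0.276 -0.689
  outer loop
   vertex 2.2 1.2 0.8
   vertex 0.1 1.3 2.8
   vertex 0.1 2.8 2.2
  endloop
 endfacet
 facet normal -0.332 0.335 -0.882
  outer loop
   vertex 2.2 1.2 0.8
   vertex 0.1 2.8 2.2
   vertex 1.4 3.3 1.9
  endloop
 endfacet
 facet normal -0.285 0.357 -0.889
  outer loop
   vertex 2.2 1.2 0.8
   vertex 1.4 3.3 1.9
   vertex 3.7 1.4 0.4
  endloop
 endfacet
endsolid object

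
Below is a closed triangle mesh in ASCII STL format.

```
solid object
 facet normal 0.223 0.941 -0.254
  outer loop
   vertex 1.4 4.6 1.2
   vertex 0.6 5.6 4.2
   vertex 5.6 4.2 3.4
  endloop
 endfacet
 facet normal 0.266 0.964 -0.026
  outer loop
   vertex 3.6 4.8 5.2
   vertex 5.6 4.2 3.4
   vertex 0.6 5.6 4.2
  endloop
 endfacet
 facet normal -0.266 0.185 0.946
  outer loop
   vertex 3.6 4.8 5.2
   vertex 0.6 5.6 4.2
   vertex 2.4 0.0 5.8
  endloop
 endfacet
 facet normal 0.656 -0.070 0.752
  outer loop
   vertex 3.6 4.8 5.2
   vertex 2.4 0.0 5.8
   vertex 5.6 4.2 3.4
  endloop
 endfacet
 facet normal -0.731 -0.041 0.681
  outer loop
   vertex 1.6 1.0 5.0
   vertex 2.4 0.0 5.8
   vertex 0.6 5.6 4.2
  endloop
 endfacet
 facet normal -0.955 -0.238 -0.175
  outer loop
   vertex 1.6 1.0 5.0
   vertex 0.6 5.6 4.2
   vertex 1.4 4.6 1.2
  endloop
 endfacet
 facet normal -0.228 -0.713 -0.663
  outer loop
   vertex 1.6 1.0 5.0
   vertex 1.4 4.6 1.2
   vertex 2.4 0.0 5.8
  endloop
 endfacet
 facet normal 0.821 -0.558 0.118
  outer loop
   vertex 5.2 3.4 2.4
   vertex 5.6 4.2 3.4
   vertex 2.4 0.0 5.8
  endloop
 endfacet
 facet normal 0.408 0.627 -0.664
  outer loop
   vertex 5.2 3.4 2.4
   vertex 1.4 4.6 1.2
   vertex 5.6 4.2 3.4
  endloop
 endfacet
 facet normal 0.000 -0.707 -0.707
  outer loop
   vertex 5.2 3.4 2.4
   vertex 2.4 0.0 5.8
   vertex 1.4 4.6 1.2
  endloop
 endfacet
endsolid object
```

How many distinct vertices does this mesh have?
7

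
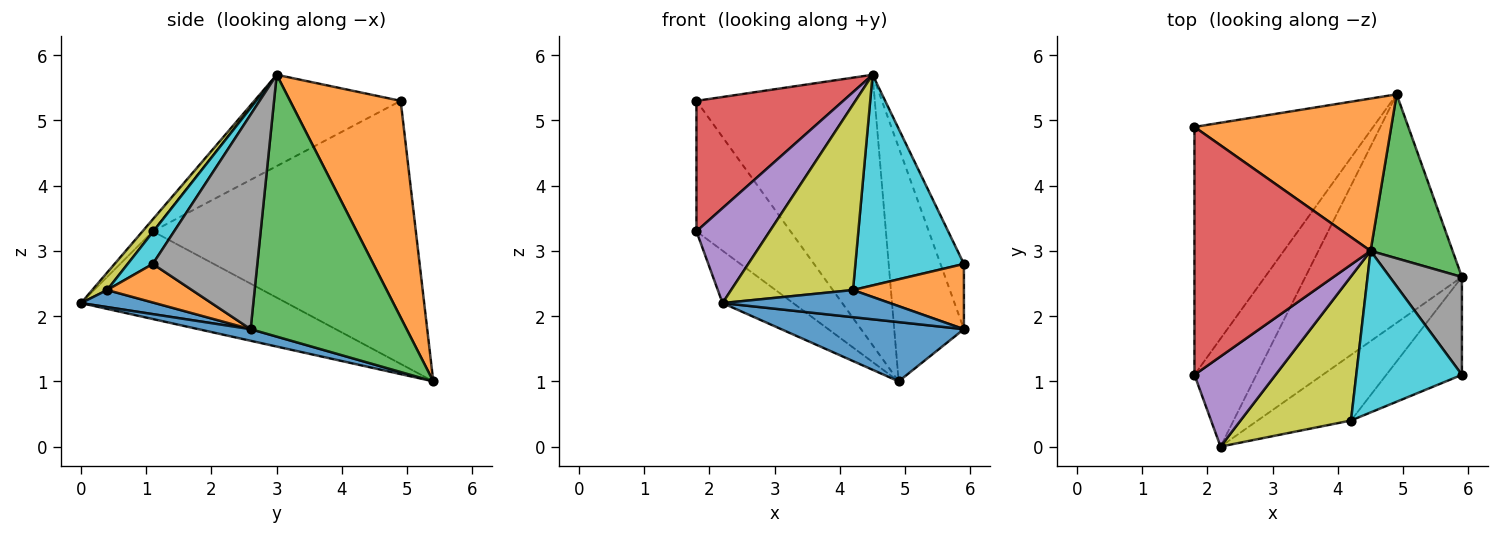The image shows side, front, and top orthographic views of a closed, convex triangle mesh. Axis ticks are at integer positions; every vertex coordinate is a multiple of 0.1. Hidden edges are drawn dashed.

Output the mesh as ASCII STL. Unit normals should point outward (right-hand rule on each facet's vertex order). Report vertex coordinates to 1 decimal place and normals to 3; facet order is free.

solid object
 facet normal 0.072 -0.250 -0.966
  outer loop
   vertex 4.9 5.4 1.0
   vertex 5.9 2.6 1.8
   vertex 2.2 0.0 2.2
  endloop
 endfacet
 facet normal 0.475 0.766 0.432
  outer loop
   vertex 4.5 3.0 5.7
   vertex 4.9 5.4 1.0
   vertex 1.8 4.9 5.3
  endloop
 endfacet
 facet normal 0.878 0.392 0.275
  outer loop
   vertex 4.5 3.0 5.7
   vertex 5.9 2.6 1.8
   vertex 4.9 5.4 1.0
  endloop
 endfacet
 facet normal -0.417 -0.423 0.804
  outer loop
   vertex 1.8 1.1 3.3
   vertex 4.5 3.0 5.7
   vertex 1.8 4.9 5.3
  endloop
 endfacet
 facet normal -0.101 -0.722 0.685
  outer loop
   vertex 1.8 1.1 3.3
   vertex 2.2 0.0 2.2
   vertex 4.5 3.0 5.7
  endloop
 endfacet
 facet normal -0.793 0.284 -0.539
  outer loop
   vertex 1.8 1.1 3.3
   vertex 1.8 4.9 5.3
   vertex 4.9 5.4 1.0
  endloop
 endfacet
 facet normal -0.786 0.270 -0.556
  outer loop
   vertex 1.8 1.1 3.3
   vertex 4.9 5.4 1.0
   vertex 2.2 0.0 2.2
  endloop
 endfacet
 facet normal 0.927 0.208 0.312
  outer loop
   vertex 5.9 1.1 2.8
   vertex 5.9 2.6 1.8
   vertex 4.5 3.0 5.7
  endloop
 endfacet
 facet normal 0.096 -0.786 0.611
  outer loop
   vertex 4.2 0.4 2.4
   vertex 4.5 3.0 5.7
   vertex 2.2 0.0 2.2
  endloop
 endfacet
 facet normal 0.181 -0.780 0.599
  outer loop
   vertex 4.2 0.4 2.4
   vertex 5.9 1.1 2.8
   vertex 4.5 3.0 5.7
  endloop
 endfacet
 facet normal 0.167 -0.377 -0.911
  outer loop
   vertex 4.2 0.4 2.4
   vertex 2.2 0.0 2.2
   vertex 5.9 2.6 1.8
  endloop
 endfacet
 facet normal 0.391 -0.511 -0.766
  outer loop
   vertex 4.2 0.4 2.4
   vertex 5.9 2.6 1.8
   vertex 5.9 1.1 2.8
  endloop
 endfacet
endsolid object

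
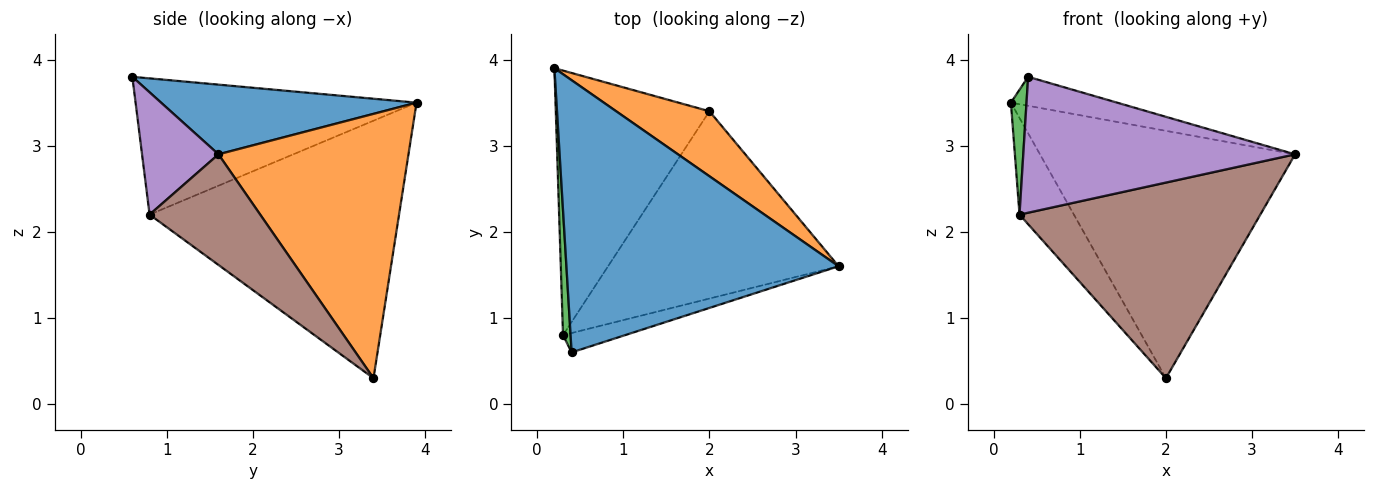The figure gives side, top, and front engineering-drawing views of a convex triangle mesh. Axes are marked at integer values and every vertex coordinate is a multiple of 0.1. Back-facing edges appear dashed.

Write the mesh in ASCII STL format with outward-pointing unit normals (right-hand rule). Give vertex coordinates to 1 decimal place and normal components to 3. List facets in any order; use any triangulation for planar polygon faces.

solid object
 facet normal 0.247 0.103 0.964
  outer loop
   vertex 0.4 0.6 3.8
   vertex 3.5 1.6 2.9
   vertex 0.2 3.9 3.5
  endloop
 endfacet
 facet normal 0.584 0.785 0.206
  outer loop
   vertex 2.0 3.4 0.3
   vertex 0.2 3.9 3.5
   vertex 3.5 1.6 2.9
  endloop
 endfacet
 facet normal -0.997 -0.055 0.055
  outer loop
   vertex 0.3 0.8 2.2
   vertex 0.4 0.6 3.8
   vertex 0.2 3.9 3.5
  endloop
 endfacet
 facet normal -0.844 0.184 -0.504
  outer loop
   vertex 0.3 0.8 2.2
   vertex 0.2 3.9 3.5
   vertex 2.0 3.4 0.3
  endloop
 endfacet
 facet normal 0.268 -0.954 -0.136
  outer loop
   vertex 0.3 0.8 2.2
   vertex 3.5 1.6 2.9
   vertex 0.4 0.6 3.8
  endloop
 endfacet
 facet normal 0.315 -0.686 -0.656
  outer loop
   vertex 0.3 0.8 2.2
   vertex 2.0 3.4 0.3
   vertex 3.5 1.6 2.9
  endloop
 endfacet
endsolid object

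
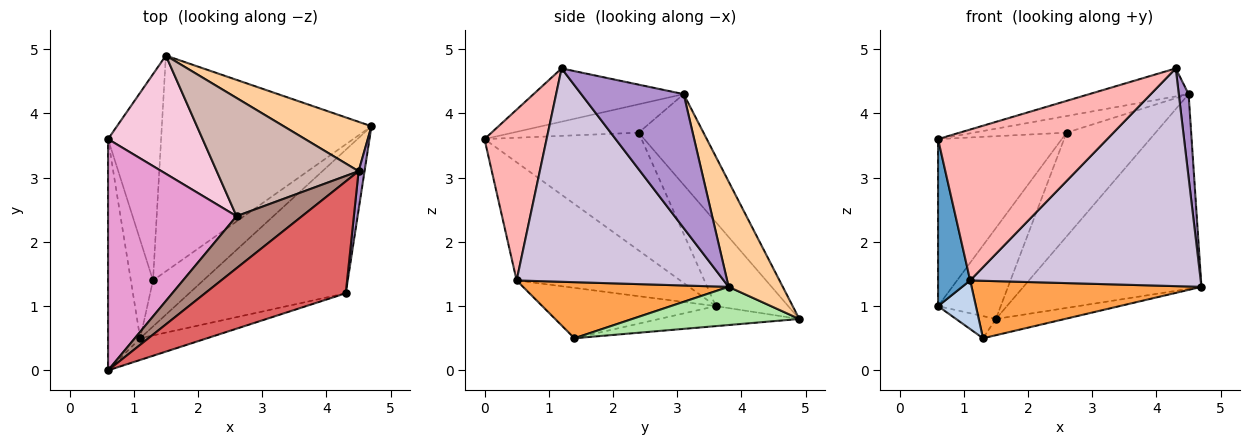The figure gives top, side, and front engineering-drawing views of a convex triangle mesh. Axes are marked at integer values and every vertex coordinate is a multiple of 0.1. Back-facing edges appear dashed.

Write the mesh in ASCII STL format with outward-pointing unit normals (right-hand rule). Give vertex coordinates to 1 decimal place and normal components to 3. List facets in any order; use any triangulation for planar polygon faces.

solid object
 facet normal -0.948 -0.186 -0.258
  outer loop
   vertex 1.1 0.5 1.4
   vertex 0.6 0.0 3.6
   vertex 0.6 3.6 1.0
  endloop
 endfacet
 facet normal -0.897 -0.196 -0.395
  outer loop
   vertex 1.1 0.5 1.4
   vertex 0.6 3.6 1.0
   vertex 1.3 1.4 0.5
  endloop
 endfacet
 facet normal 0.572 -0.640 -0.513
  outer loop
   vertex 1.1 0.5 1.4
   vertex 1.3 1.4 0.5
   vertex 4.7 3.8 1.3
  endloop
 endfacet
 facet normal 0.283 0.930 0.236
  outer loop
   vertex 1.5 4.9 0.8
   vertex 4.5 3.1 4.3
   vertex 4.7 3.8 1.3
  endloop
 endfacet
 facet normal -0.351 0.100 -0.931
  outer loop
   vertex 1.5 4.9 0.8
   vertex 1.3 1.4 0.5
   vertex 0.6 3.6 1.0
  endloop
 endfacet
 facet normal 0.179 0.074 -0.981
  outer loop
   vertex 1.5 4.9 0.8
   vertex 4.7 3.8 1.3
   vertex 1.3 1.4 0.5
  endloop
 endfacet
 facet normal -0.345 0.228 0.911
  outer loop
   vertex 4.3 1.2 4.7
   vertex 4.5 3.1 4.3
   vertex 0.6 0.0 3.6
  endloop
 endfacet
 facet normal 0.342 -0.930 -0.134
  outer loop
   vertex 4.3 1.2 4.7
   vertex 0.6 0.0 3.6
   vertex 1.1 0.5 1.4
  endloop
 endfacet
 facet normal 0.994 -0.095 0.044
  outer loop
   vertex 4.3 1.2 4.7
   vertex 4.7 3.8 1.3
   vertex 4.5 3.1 4.3
  endloop
 endfacet
 facet normal 0.600 -0.668 -0.440
  outer loop
   vertex 4.3 1.2 4.7
   vertex 1.1 0.5 1.4
   vertex 4.7 3.8 1.3
  endloop
 endfacet
 facet normal -0.382 0.281 0.880
  outer loop
   vertex 2.6 2.4 3.7
   vertex 0.6 0.0 3.6
   vertex 4.5 3.1 4.3
  endloop
 endfacet
 facet normal -0.433 0.595 0.677
  outer loop
   vertex 2.6 2.4 3.7
   vertex 4.5 3.1 4.3
   vertex 1.5 4.9 0.8
  endloop
 endfacet
 facet normal -0.596 0.470 0.651
  outer loop
   vertex 2.6 2.4 3.7
   vertex 0.6 3.6 1.0
   vertex 0.6 0.0 3.6
  endloop
 endfacet
 facet normal -0.576 0.498 0.648
  outer loop
   vertex 2.6 2.4 3.7
   vertex 1.5 4.9 0.8
   vertex 0.6 3.6 1.0
  endloop
 endfacet
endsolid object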